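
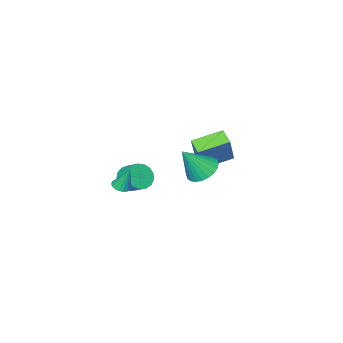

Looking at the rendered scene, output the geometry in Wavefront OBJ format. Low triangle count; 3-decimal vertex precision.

v 0.565 0.619 1.389
v -0.968 1.357 1.875
v 0.823 1.418 0.99
v -0.71 2.157 1.475
v 1.47 1.263 3.265
v -0.063 2.002 3.75
v 1.728 2.063 2.865
v 0.195 2.801 3.351
v 1.235 -3.836 -2.054
v 1.641 -3.419 -2.687
v 1.631 -2.547 -2.12
v 1.225 -2.964 -1.486
v 1.242 -3.367 -2.774
v 1.232 -2.495 -2.207
v 0.841 -3.422 -2.697
v 0.831 -2.55 -2.129
v 0.531 -3.572 -2.471
v 0.521 -2.7 -1.904
v 0.382 -3.783 -2.151
v 0.372 -2.911 -1.584
v 0.429 -4.005 -1.808
v 0.418 -3.134 -1.24
v 0.66 -4.189 -1.521
v 0.65 -3.317 -0.954
v 1.023 -4.292 -1.356
v 1.013 -3.42 -0.789
v 1.434 -4.29 -1.351
v 1.424 -3.419 -0.784
v 1.8 -4.185 -1.507
v 1.79 -3.313 -0.94
v 2.037 -3.999 -1.788
v 2.027 -3.127 -1.221
v 2.09 -3.776 -2.13
v 2.079 -2.904 -1.563
v 1.947 -3.567 -2.455
v 1.937 -2.695 -1.887
v 3.224 -2.202 -1.004
v 3.678 -1.896 -1.054
v 3.036 -1.698 0.364
v 3.502 -1.746 -1.134
v 3.271 -1.686 -1.188
v 3.03 -1.729 -1.205
v 2.828 -1.865 -1.183
v 2.705 -2.068 -1.125
v 2.684 -2.298 -1.043
v 2.77 -2.509 -0.953
v 2.947 -2.659 -0.874
v 3.178 -2.718 -0.82
v 3.418 -2.676 -0.803
v 3.62 -2.539 -0.825
v 3.744 -2.336 -0.883
v 3.764 -2.106 -0.965
v 2.712 3.46 2.672
v 3.504 3.504 2.149
v 3.748 3.08 4.208
v 3.47 3.856 2.259
v 3.321 4.148 2.432
v 3.079 4.335 2.641
v 2.781 4.389 2.856
v 2.473 4.301 3.042
v 2.201 4.085 3.172
v 2.007 3.774 3.226
v 1.921 3.415 3.195
v 1.954 3.063 3.086
v 2.104 2.771 2.913
v 2.346 2.584 2.703
v 2.644 2.53 2.489
v 2.952 2.618 2.303
v 3.224 2.834 2.173
v 3.418 3.145 2.119
f 2 4 1
f 5 2 1
f 1 4 3
f 3 5 1
f 2 8 4
f 6 2 5
f 6 8 2
f 4 8 3
f 7 5 3
f 3 8 7
f 7 6 5
f 8 6 7
f 10 9 13
f 10 13 11
f 11 13 14
f 11 14 12
f 13 9 15
f 13 15 14
f 14 15 16
f 14 16 12
f 15 9 17
f 15 17 16
f 16 17 18
f 16 18 12
f 17 9 19
f 17 19 18
f 18 19 20
f 18 20 12
f 19 9 21
f 19 21 20
f 20 21 22
f 20 22 12
f 21 9 23
f 21 23 22
f 22 23 24
f 22 24 12
f 23 9 25
f 23 25 24
f 24 25 26
f 24 26 12
f 25 9 27
f 25 27 26
f 26 27 28
f 26 28 12
f 27 9 29
f 27 29 28
f 28 29 30
f 28 30 12
f 29 9 31
f 29 31 30
f 30 31 32
f 30 32 12
f 31 9 33
f 31 33 32
f 32 33 34
f 32 34 12
f 33 9 35
f 33 35 34
f 34 35 36
f 34 36 12
f 35 9 10
f 35 10 36
f 36 10 11
f 36 11 12
f 38 37 40
f 38 40 39
f 40 37 41
f 40 41 39
f 41 37 42
f 41 42 39
f 42 37 43
f 42 43 39
f 43 37 44
f 43 44 39
f 44 37 45
f 44 45 39
f 45 37 46
f 45 46 39
f 46 37 47
f 46 47 39
f 47 37 48
f 47 48 39
f 48 37 49
f 48 49 39
f 49 37 50
f 49 50 39
f 50 37 51
f 50 51 39
f 51 37 52
f 51 52 39
f 52 37 38
f 52 38 39
f 54 53 56
f 54 56 55
f 56 53 57
f 56 57 55
f 57 53 58
f 57 58 55
f 58 53 59
f 58 59 55
f 59 53 60
f 59 60 55
f 60 53 61
f 60 61 55
f 61 53 62
f 61 62 55
f 62 53 63
f 62 63 55
f 63 53 64
f 63 64 55
f 64 53 65
f 64 65 55
f 65 53 66
f 65 66 55
f 66 53 67
f 66 67 55
f 67 53 68
f 67 68 55
f 68 53 69
f 68 69 55
f 69 53 70
f 69 70 55
f 70 53 54
f 70 54 55



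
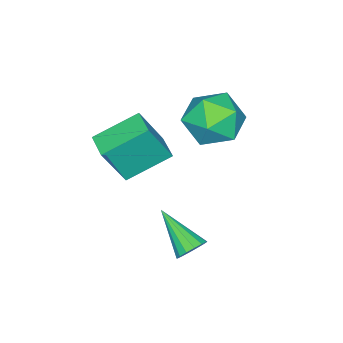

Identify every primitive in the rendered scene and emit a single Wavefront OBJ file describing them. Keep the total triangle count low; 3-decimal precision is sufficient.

v -1.423 -0.239 0.619
v -0.813 -0.692 2.084
v -2.588 0.678 1.387
v -1.979 0.225 2.852
v -0.821 0.535 0.608
v -0.212 0.082 2.073
v -1.987 1.452 1.376
v -1.377 0.999 2.841
v -3.941 2.456 2.585
v -2.98 2.036 2.24
v -4.82 1.304 1.54
v -3.859 0.884 1.195
v -4.19 0.722 2.236
v -3.647 1.434 2.881
v -4.153 1.906 0.899
v -3.61 2.618 1.544
v -3.111 1.696 1.197
v -3.134 0.964 2.024
v -4.666 2.376 1.756
v -4.689 1.644 2.583
v -1.035 2.793 -1.814
v -0.489 2.718 -1.711
v -1.405 1.407 -0.866
v -0.583 2.889 -1.497
v -0.797 3.035 -1.368
v -1.076 3.116 -1.358
v -1.343 3.111 -1.47
v -1.527 3.02 -1.674
v -1.58 2.869 -1.916
v -1.486 2.698 -2.13
v -1.272 2.552 -2.26
v -0.994 2.471 -2.27
v -0.727 2.476 -2.157
v -0.542 2.567 -1.953
f 2 4 1
f 5 2 1
f 1 4 3
f 3 5 1
f 2 8 4
f 6 2 5
f 6 8 2
f 4 8 3
f 7 5 3
f 3 8 7
f 7 6 5
f 8 6 7
f 9 20 14
f 9 14 10
f 9 10 16
f 9 16 19
f 9 19 20
f 10 14 18
f 14 20 13
f 20 19 11
f 19 16 15
f 16 10 17
f 12 18 13
f 12 13 11
f 12 11 15
f 12 15 17
f 12 17 18
f 13 18 14
f 11 13 20
f 15 11 19
f 17 15 16
f 18 17 10
f 22 21 24
f 22 24 23
f 24 21 25
f 24 25 23
f 25 21 26
f 25 26 23
f 26 21 27
f 26 27 23
f 27 21 28
f 27 28 23
f 28 21 29
f 28 29 23
f 29 21 30
f 29 30 23
f 30 21 31
f 30 31 23
f 31 21 32
f 31 32 23
f 32 21 33
f 32 33 23
f 33 21 34
f 33 34 23
f 34 21 22
f 34 22 23



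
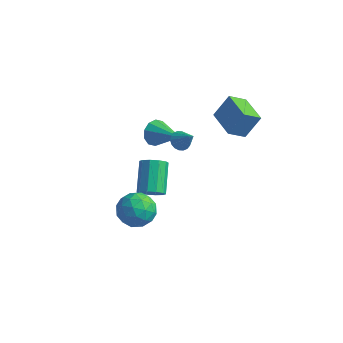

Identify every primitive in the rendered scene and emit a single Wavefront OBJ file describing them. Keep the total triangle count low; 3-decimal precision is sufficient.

v 1.44 -0.872 2.697
v 1.814 -1.166 2.3
v 2.34 -1.028 3.663
v 1.89 -0.902 2.272
v 1.877 -0.632 2.328
v 1.777 -0.41 2.457
v 1.61 -0.279 2.634
v 1.41 -0.265 2.823
v 1.215 -0.372 2.988
v 1.065 -0.577 3.094
v 0.989 -0.841 3.122
v 1.002 -1.111 3.066
v 1.102 -1.333 2.937
v 1.269 -1.464 2.76
v 1.469 -1.478 2.571
v 1.664 -1.371 2.407
v 3.02 1.307 2.407
v 3.538 2.025 3.727
v 1.474 2.322 2.462
v 1.992 3.04 3.783
v 3.568 2.18 1.717
v 4.086 2.898 3.038
v 2.022 3.195 1.773
v 2.54 3.913 3.093
v -1.377 0.528 -4.584
v -0.643 0.643 -4.261
v -1.429 2.106 -2.993
v -2.163 1.992 -3.316
v -0.691 0.954 -4.65
v -1.477 2.418 -3.382
v -1.001 1.103 -5.014
v -1.788 2.566 -3.746
v -1.455 1.032 -5.214
v -2.241 2.495 -3.946
v -1.879 0.769 -5.173
v -2.665 2.232 -3.905
v -2.111 0.414 -4.907
v -2.897 1.877 -3.639
v -2.063 0.102 -4.518
v -2.849 1.566 -3.25
v -1.752 -0.046 -4.154
v -2.539 1.417 -2.886
v -1.299 0.025 -3.954
v -2.085 1.488 -2.686
v -0.875 0.288 -3.995
v -1.661 1.751 -2.727
v -1.126 -2.757 -2.168
v -0.66 -2.002 -2.926
v 0.52 -3.678 -2.074
v 0.986 -2.923 -2.832
v 0.707 -2.571 -1.754
v -0.31 -2.002 -1.813
v 0.17 -3.678 -3.187
v -0.847 -3.109 -3.246
v 0.141 -2.571 -3.556
v 0.473 -1.887 -2.671
v -0.613 -3.793 -2.329
v -0.281 -3.109 -1.444
v -1.038 -2.299 -2.556
v 0.898 -3.381 -2.444
v 0.734 -3.174 -1.811
v 1.007 -2.73 -2.257
v -0.832 -2.299 -1.901
v -0.558 -1.855 -2.347
v 0.245 -2.189 -1.658
v 0.418 -3.825 -2.653
v 0.692 -3.381 -3.099
v -1.147 -2.95 -2.743
v -0.874 -2.506 -3.189
v -0.385 -3.491 -3.342
v -0.293 -2.189 -3.371
v 0.675 -2.731 -3.316
v 0.195 -3.175 -3.525
v -0.403 -2.84 -3.559
v -0.098 -1.787 -2.851
v 0.87 -2.328 -2.795
v 0.706 -2.122 -2.162
v 0.108 -1.787 -2.196
v 0.373 -2.122 -3.221
v -1.01 -3.352 -2.205
v -0.042 -3.893 -2.149
v -0.248 -3.893 -2.804
v -0.846 -3.558 -2.838
v -0.815 -2.949 -1.684
v 0.153 -3.491 -1.629
v 0.263 -2.84 -1.441
v -0.335 -2.505 -1.475
v -0.513 -3.558 -1.779
v -1.388 1.02 0.474
v -1.148 0.629 -0.254
v 0.428 0.7 1.246
v -1.037 1.147 -0.301
v -1.06 1.616 -0.052
v -1.208 1.858 0.397
v -1.426 1.779 0.876
v -1.629 1.411 1.201
v -1.74 0.893 1.248
v -1.717 0.424 0.999
v -1.568 0.183 0.55
v -1.351 0.261 0.071
f 2 1 4
f 2 4 3
f 4 1 5
f 4 5 3
f 5 1 6
f 5 6 3
f 6 1 7
f 6 7 3
f 7 1 8
f 7 8 3
f 8 1 9
f 8 9 3
f 9 1 10
f 9 10 3
f 10 1 11
f 10 11 3
f 11 1 12
f 11 12 3
f 12 1 13
f 12 13 3
f 13 1 14
f 13 14 3
f 14 1 15
f 14 15 3
f 15 1 16
f 15 16 3
f 16 1 2
f 16 2 3
f 18 20 17
f 21 18 17
f 17 20 19
f 19 21 17
f 18 24 20
f 22 18 21
f 22 24 18
f 20 24 19
f 23 21 19
f 19 24 23
f 23 22 21
f 24 22 23
f 26 25 29
f 26 29 27
f 27 29 30
f 27 30 28
f 29 25 31
f 29 31 30
f 30 31 32
f 30 32 28
f 31 25 33
f 31 33 32
f 32 33 34
f 32 34 28
f 33 25 35
f 33 35 34
f 34 35 36
f 34 36 28
f 35 25 37
f 35 37 36
f 36 37 38
f 36 38 28
f 37 25 39
f 37 39 38
f 38 39 40
f 38 40 28
f 39 25 41
f 39 41 40
f 40 41 42
f 40 42 28
f 41 25 43
f 41 43 42
f 42 43 44
f 42 44 28
f 43 25 45
f 43 45 44
f 44 45 46
f 44 46 28
f 45 25 26
f 45 26 46
f 46 26 27
f 46 27 28
f 47 84 63
f 84 58 87
f 63 87 52
f 84 87 63
f 47 63 59
f 63 52 64
f 59 64 48
f 63 64 59
f 47 59 68
f 59 48 69
f 68 69 54
f 59 69 68
f 47 68 80
f 68 54 83
f 80 83 57
f 68 83 80
f 47 80 84
f 80 57 88
f 84 88 58
f 80 88 84
f 48 64 75
f 64 52 78
f 75 78 56
f 64 78 75
f 52 87 65
f 87 58 86
f 65 86 51
f 87 86 65
f 58 88 85
f 88 57 81
f 85 81 49
f 88 81 85
f 57 83 82
f 83 54 70
f 82 70 53
f 83 70 82
f 54 69 74
f 69 48 71
f 74 71 55
f 69 71 74
f 50 76 62
f 76 56 77
f 62 77 51
f 76 77 62
f 50 62 60
f 62 51 61
f 60 61 49
f 62 61 60
f 50 60 67
f 60 49 66
f 67 66 53
f 60 66 67
f 50 67 72
f 67 53 73
f 72 73 55
f 67 73 72
f 50 72 76
f 72 55 79
f 76 79 56
f 72 79 76
f 51 77 65
f 77 56 78
f 65 78 52
f 77 78 65
f 49 61 85
f 61 51 86
f 85 86 58
f 61 86 85
f 53 66 82
f 66 49 81
f 82 81 57
f 66 81 82
f 55 73 74
f 73 53 70
f 74 70 54
f 73 70 74
f 56 79 75
f 79 55 71
f 75 71 48
f 79 71 75
f 90 89 92
f 90 92 91
f 92 89 93
f 92 93 91
f 93 89 94
f 93 94 91
f 94 89 95
f 94 95 91
f 95 89 96
f 95 96 91
f 96 89 97
f 96 97 91
f 97 89 98
f 97 98 91
f 98 89 99
f 98 99 91
f 99 89 100
f 99 100 91
f 100 89 90
f 100 90 91



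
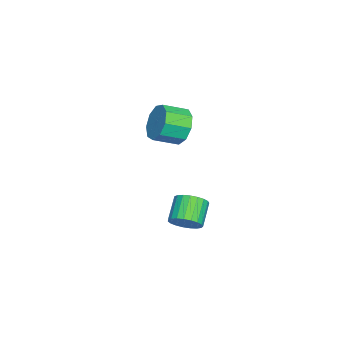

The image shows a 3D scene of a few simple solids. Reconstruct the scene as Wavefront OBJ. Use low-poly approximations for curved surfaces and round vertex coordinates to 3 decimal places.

v -2.985 -0.219 1.838
v -2.382 -0.215 1.156
v -1.872 -1.157 1.601
v -2.475 -1.161 2.282
v -2.169 0.126 1.631
v -1.658 -0.816 2.076
v -2.337 0.305 2.203
v -1.827 -0.637 2.648
v -2.808 0.239 2.604
v -2.298 -0.703 3.049
v -3.362 -0.041 2.646
v -2.852 -0.983 3.091
v -3.74 -0.405 2.31
v -3.23 -1.347 2.755
v -3.764 -0.681 1.753
v -3.254 -1.623 2.198
v -3.424 -0.741 1.235
v -2.914 -1.683 1.68
v -2.878 -0.557 0.999
v -2.368 -1.499 1.444
v -1.746 0.201 -3.092
v -1.441 -0.312 -2.672
v -2.429 -0.274 -1.908
v -2.734 0.239 -2.328
v -1.334 -0.057 -2.547
v -2.322 -0.019 -1.783
v -1.299 0.243 -2.517
v -2.287 0.281 -1.752
v -1.341 0.536 -2.586
v -2.329 0.574 -1.821
v -1.453 0.771 -2.742
v -2.441 0.808 -1.977
v -1.616 0.907 -2.959
v -2.604 0.945 -2.194
v -1.801 0.921 -3.199
v -2.789 0.959 -2.434
v -1.977 0.811 -3.421
v -2.965 0.849 -2.656
v -2.112 0.595 -3.586
v -3.101 0.633 -2.821
v -2.185 0.311 -3.665
v -3.173 0.349 -2.9
v -2.181 0.008 -3.646
v -3.17 0.046 -2.881
v -2.103 -0.261 -3.53
v -3.091 -0.223 -2.766
v -1.962 -0.451 -3.34
v -2.95 -0.413 -2.575
v -1.784 -0.528 -3.106
v -2.772 -0.49 -2.341
v -1.6 -0.479 -2.87
v -2.588 -0.441 -2.105
f 2 1 5
f 2 5 3
f 3 5 6
f 3 6 4
f 5 1 7
f 5 7 6
f 6 7 8
f 6 8 4
f 7 1 9
f 7 9 8
f 8 9 10
f 8 10 4
f 9 1 11
f 9 11 10
f 10 11 12
f 10 12 4
f 11 1 13
f 11 13 12
f 12 13 14
f 12 14 4
f 13 1 15
f 13 15 14
f 14 15 16
f 14 16 4
f 15 1 17
f 15 17 16
f 16 17 18
f 16 18 4
f 17 1 19
f 17 19 18
f 18 19 20
f 18 20 4
f 19 1 2
f 19 2 20
f 20 2 3
f 20 3 4
f 22 21 25
f 22 25 23
f 23 25 26
f 23 26 24
f 25 21 27
f 25 27 26
f 26 27 28
f 26 28 24
f 27 21 29
f 27 29 28
f 28 29 30
f 28 30 24
f 29 21 31
f 29 31 30
f 30 31 32
f 30 32 24
f 31 21 33
f 31 33 32
f 32 33 34
f 32 34 24
f 33 21 35
f 33 35 34
f 34 35 36
f 34 36 24
f 35 21 37
f 35 37 36
f 36 37 38
f 36 38 24
f 37 21 39
f 37 39 38
f 38 39 40
f 38 40 24
f 39 21 41
f 39 41 40
f 40 41 42
f 40 42 24
f 41 21 43
f 41 43 42
f 42 43 44
f 42 44 24
f 43 21 45
f 43 45 44
f 44 45 46
f 44 46 24
f 45 21 47
f 45 47 46
f 46 47 48
f 46 48 24
f 47 21 49
f 47 49 48
f 48 49 50
f 48 50 24
f 49 21 51
f 49 51 50
f 50 51 52
f 50 52 24
f 51 21 22
f 51 22 52
f 52 22 23
f 52 23 24



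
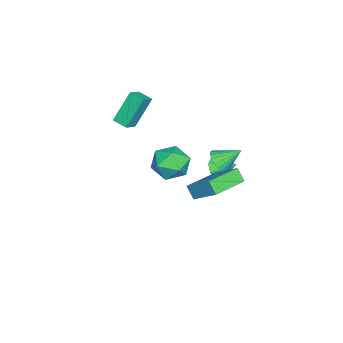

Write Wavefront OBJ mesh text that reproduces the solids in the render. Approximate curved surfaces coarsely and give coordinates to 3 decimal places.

v -2.886 1.375 -0.637
v -2.528 1.014 -0.046
v -2.814 2.485 -0.003
v -2.144 1.222 -0.453
v -2.195 1.519 -0.968
v -2.651 1.733 -1.289
v -3.245 1.737 -1.228
v -3.629 1.529 -0.821
v -3.578 1.231 -0.306
v -3.122 1.018 0.015
v 3.421 1.372 2.902
v 4.056 2.659 4.037
v 1.63 2.397 2.741
v 2.264 3.684 3.877
v 3.736 1.816 2.223
v 4.37 3.103 3.359
v 1.944 2.841 2.063
v 2.579 4.128 3.198
v -3.507 -4.057 1.9
v -4.338 -3.331 3.698
v -3.164 -3.213 1.717
v -3.995 -2.486 3.515
v -2.665 -4.294 2.385
v -3.496 -3.567 4.183
v -2.322 -3.449 2.202
v -3.153 -2.723 4
v 0.878 2.425 3.071
v 1.124 2.002 3.665
v 0.602 3.495 3.949
v 1.393 2.148 3.572
v 1.573 2.342 3.392
v 1.633 2.55 3.157
v 1.562 2.737 2.906
v 1.373 2.87 2.685
v 1.099 2.927 2.53
v 0.786 2.896 2.469
v 0.489 2.784 2.512
v 0.259 2.61 2.652
v 0.137 2.404 2.864
v 0.142 2.202 3.112
v 0.275 2.039 3.354
v 0.512 1.942 3.546
v 0.812 1.929 3.656
v -2.06 -0.094 -0.811
v -1.305 -1.025 -0.831
v -3.035 -0.915 0.651
v -2.28 -1.846 0.631
v -1.897 -0.771 0.999
v -1.295 -0.263 0.095
v -3.045 -1.677 -0.275
v -2.443 -1.169 -1.179
v -1.914 -2.003 -0.499
v -1.204 -1.443 0.288
v -3.136 -0.497 -0.468
v -2.426 0.063 0.319
f 2 1 4
f 2 4 3
f 4 1 5
f 4 5 3
f 5 1 6
f 5 6 3
f 6 1 7
f 6 7 3
f 7 1 8
f 7 8 3
f 8 1 9
f 8 9 3
f 9 1 10
f 9 10 3
f 10 1 2
f 10 2 3
f 12 14 11
f 15 12 11
f 11 14 13
f 13 15 11
f 12 18 14
f 16 12 15
f 16 18 12
f 14 18 13
f 17 15 13
f 13 18 17
f 17 16 15
f 18 16 17
f 20 22 19
f 23 20 19
f 19 22 21
f 21 23 19
f 20 26 22
f 24 20 23
f 24 26 20
f 22 26 21
f 25 23 21
f 21 26 25
f 25 24 23
f 26 24 25
f 28 27 30
f 28 30 29
f 30 27 31
f 30 31 29
f 31 27 32
f 31 32 29
f 32 27 33
f 32 33 29
f 33 27 34
f 33 34 29
f 34 27 35
f 34 35 29
f 35 27 36
f 35 36 29
f 36 27 37
f 36 37 29
f 37 27 38
f 37 38 29
f 38 27 39
f 38 39 29
f 39 27 40
f 39 40 29
f 40 27 41
f 40 41 29
f 41 27 42
f 41 42 29
f 42 27 43
f 42 43 29
f 43 27 28
f 43 28 29
f 44 55 49
f 44 49 45
f 44 45 51
f 44 51 54
f 44 54 55
f 45 49 53
f 49 55 48
f 55 54 46
f 54 51 50
f 51 45 52
f 47 53 48
f 47 48 46
f 47 46 50
f 47 50 52
f 47 52 53
f 48 53 49
f 46 48 55
f 50 46 54
f 52 50 51
f 53 52 45



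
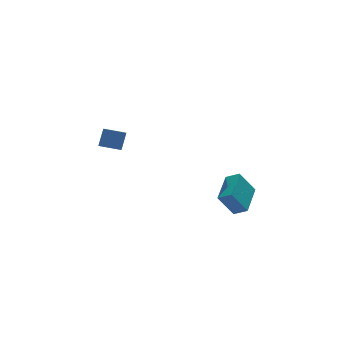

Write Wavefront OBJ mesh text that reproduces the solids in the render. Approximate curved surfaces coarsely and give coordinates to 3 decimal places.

v -4.227 3.709 -0.039
v -4.662 2.653 0.663
v -3.718 4.169 0.97
v -4.153 3.114 1.671
v -3.107 3.066 -0.311
v -3.542 2.011 0.39
v -2.598 3.527 0.697
v -3.033 2.471 1.399
v 0.221 -4.553 -2.072
v -0.628 -4.277 -0.72
v 1.468 -3.036 -1.598
v 0.619 -2.76 -0.247
v 0.761 -5.14 -1.613
v -0.088 -4.864 -0.262
v 2.008 -3.623 -1.14
v 1.159 -3.347 0.212
f 2 4 1
f 5 2 1
f 1 4 3
f 3 5 1
f 2 8 4
f 6 2 5
f 6 8 2
f 4 8 3
f 7 5 3
f 3 8 7
f 7 6 5
f 8 6 7
f 10 12 9
f 13 10 9
f 9 12 11
f 11 13 9
f 10 16 12
f 14 10 13
f 14 16 10
f 12 16 11
f 15 13 11
f 11 16 15
f 15 14 13
f 16 14 15



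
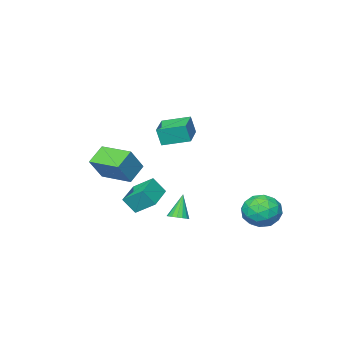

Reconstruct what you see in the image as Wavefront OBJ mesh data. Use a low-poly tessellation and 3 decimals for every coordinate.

v 3.119 0.034 -2.229
v 2.602 1.108 -1.419
v 4.637 1.005 -2.547
v 4.121 2.078 -1.738
v 3.619 -0.438 -1.282
v 3.103 0.635 -0.473
v 5.138 0.532 -1.601
v 4.621 1.606 -0.791
v 1.401 -4.909 -1.077
v 2.457 -4.694 0.352
v 0.944 -2.87 -1.045
v 2 -2.655 0.384
v 2.52 -4.645 -1.944
v 3.576 -4.43 -0.515
v 2.063 -2.606 -1.912
v 3.119 -2.391 -0.483
v -3.605 3.633 -3.76
v -2.697 3.743 -4.584
v -2.403 2.577 -2.576
v -1.495 2.687 -3.4
v -1.878 3.673 -2.771
v -2.621 4.325 -3.503
v -2.479 1.995 -3.657
v -3.222 2.647 -4.389
v -2.001 2.731 -4.52
v -1.63 3.768 -3.972
v -3.47 2.552 -3.188
v -3.099 3.589 -2.64
v -3.257 3.781 -4.276
v -1.843 2.539 -2.884
v -2.069 3.119 -2.514
v -1.535 3.184 -2.998
v -3.212 4.123 -3.641
v -2.679 4.188 -4.124
v -2.197 4.146 -3.059
v -2.421 2.132 -3.036
v -1.888 2.197 -3.519
v -3.565 3.136 -4.162
v -3.031 3.201 -4.646
v -2.903 2.174 -4.101
v -2.314 3.25 -4.722
v -1.607 2.63 -4.026
v -2.185 2.223 -4.178
v -2.622 2.606 -4.608
v -2.096 3.86 -4.4
v -1.389 3.239 -3.704
v -1.615 3.819 -3.335
v -2.051 4.202 -3.765
v -1.687 3.265 -4.363
v -3.711 3.081 -3.456
v -3.004 2.46 -2.76
v -3.049 2.118 -3.395
v -3.485 2.501 -3.825
v -3.493 3.69 -3.134
v -2.786 3.07 -2.438
v -2.478 3.714 -2.552
v -2.915 4.097 -2.982
v -3.413 3.055 -2.797
v 0.911 1.601 2.741
v 1.133 1.431 3.857
v 2.281 2.795 2.651
v 2.503 2.625 3.766
v 1.937 0.395 2.354
v 2.159 0.225 3.469
v 3.307 1.589 2.263
v 3.529 1.419 3.379
v 1.587 0.922 -3.706
v 2.01 1.322 -3.465
v 0.993 0.638 -2.194
v 1.772 1.497 -3.526
v 1.491 1.54 -3.628
v 1.233 1.442 -3.748
v 1.055 1.225 -3.858
v 1 0.938 -3.934
v 1.078 0.648 -3.958
v 1.274 0.421 -3.924
v 1.541 0.308 -3.84
v 1.818 0.337 -3.726
v 2.043 0.499 -3.607
v 2.163 0.759 -3.511
v 2.151 1.056 -3.46
f 2 4 1
f 5 2 1
f 1 4 3
f 3 5 1
f 2 8 4
f 6 2 5
f 6 8 2
f 4 8 3
f 7 5 3
f 3 8 7
f 7 6 5
f 8 6 7
f 10 12 9
f 13 10 9
f 9 12 11
f 11 13 9
f 10 16 12
f 14 10 13
f 14 16 10
f 12 16 11
f 15 13 11
f 11 16 15
f 15 14 13
f 16 14 15
f 17 54 33
f 54 28 57
f 33 57 22
f 54 57 33
f 17 33 29
f 33 22 34
f 29 34 18
f 33 34 29
f 17 29 38
f 29 18 39
f 38 39 24
f 29 39 38
f 17 38 50
f 38 24 53
f 50 53 27
f 38 53 50
f 17 50 54
f 50 27 58
f 54 58 28
f 50 58 54
f 18 34 45
f 34 22 48
f 45 48 26
f 34 48 45
f 22 57 35
f 57 28 56
f 35 56 21
f 57 56 35
f 28 58 55
f 58 27 51
f 55 51 19
f 58 51 55
f 27 53 52
f 53 24 40
f 52 40 23
f 53 40 52
f 24 39 44
f 39 18 41
f 44 41 25
f 39 41 44
f 20 46 32
f 46 26 47
f 32 47 21
f 46 47 32
f 20 32 30
f 32 21 31
f 30 31 19
f 32 31 30
f 20 30 37
f 30 19 36
f 37 36 23
f 30 36 37
f 20 37 42
f 37 23 43
f 42 43 25
f 37 43 42
f 20 42 46
f 42 25 49
f 46 49 26
f 42 49 46
f 21 47 35
f 47 26 48
f 35 48 22
f 47 48 35
f 19 31 55
f 31 21 56
f 55 56 28
f 31 56 55
f 23 36 52
f 36 19 51
f 52 51 27
f 36 51 52
f 25 43 44
f 43 23 40
f 44 40 24
f 43 40 44
f 26 49 45
f 49 25 41
f 45 41 18
f 49 41 45
f 60 62 59
f 63 60 59
f 59 62 61
f 61 63 59
f 60 66 62
f 64 60 63
f 64 66 60
f 62 66 61
f 65 63 61
f 61 66 65
f 65 64 63
f 66 64 65
f 68 67 70
f 68 70 69
f 70 67 71
f 70 71 69
f 71 67 72
f 71 72 69
f 72 67 73
f 72 73 69
f 73 67 74
f 73 74 69
f 74 67 75
f 74 75 69
f 75 67 76
f 75 76 69
f 76 67 77
f 76 77 69
f 77 67 78
f 77 78 69
f 78 67 79
f 78 79 69
f 79 67 80
f 79 80 69
f 80 67 81
f 80 81 69
f 81 67 68
f 81 68 69



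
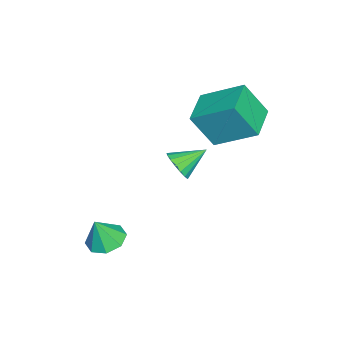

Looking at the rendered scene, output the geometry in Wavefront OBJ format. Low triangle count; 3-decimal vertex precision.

v 1.114 1.28 0.95
v 1.58 1.65 0.877
v 0.566 2.08 1.51
v 1.417 1.7 0.646
v 1.184 1.654 0.485
v 0.935 1.521 0.43
v 0.727 1.334 0.494
v 0.607 1.134 0.663
v 0.604 0.968 0.897
v 0.718 0.873 1.143
v 0.922 0.871 1.345
v 1.17 0.963 1.456
v 1.406 1.128 1.451
v 1.574 1.327 1.332
v 1.637 1.516 1.124
v 3.487 -0.35 -1.094
v 4.067 -0.638 -1.333
v 3.773 -0.61 -0.086
v 4.128 -0.127 -1.218
v 3.814 0.254 -1.031
v 3.309 0.281 -0.881
v 2.908 -0.061 -0.856
v 2.846 -0.573 -0.97
v 3.16 -0.954 -1.158
v 3.666 -0.981 -1.308
v -0.797 1.498 3.034
v -0.698 2.956 3.903
v -0.97 2.249 1.794
v -0.871 3.707 2.663
v 0.531 1.513 2.857
v 0.63 2.971 3.726
v 0.358 2.264 1.617
v 0.457 3.722 2.486
f 2 1 4
f 2 4 3
f 4 1 5
f 4 5 3
f 5 1 6
f 5 6 3
f 6 1 7
f 6 7 3
f 7 1 8
f 7 8 3
f 8 1 9
f 8 9 3
f 9 1 10
f 9 10 3
f 10 1 11
f 10 11 3
f 11 1 12
f 11 12 3
f 12 1 13
f 12 13 3
f 13 1 14
f 13 14 3
f 14 1 15
f 14 15 3
f 15 1 2
f 15 2 3
f 17 16 19
f 17 19 18
f 19 16 20
f 19 20 18
f 20 16 21
f 20 21 18
f 21 16 22
f 21 22 18
f 22 16 23
f 22 23 18
f 23 16 24
f 23 24 18
f 24 16 25
f 24 25 18
f 25 16 17
f 25 17 18
f 27 29 26
f 30 27 26
f 26 29 28
f 28 30 26
f 27 33 29
f 31 27 30
f 31 33 27
f 29 33 28
f 32 30 28
f 28 33 32
f 32 31 30
f 33 31 32



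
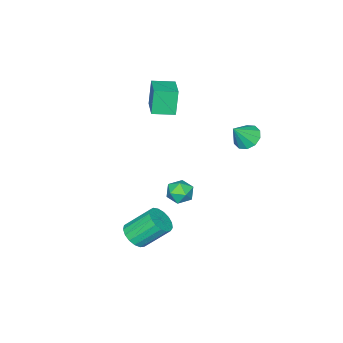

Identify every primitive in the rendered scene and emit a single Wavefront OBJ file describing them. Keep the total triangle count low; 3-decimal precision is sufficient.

v 2.085 -1.087 -3.611
v 2.566 -1.438 -3.032
v 1.756 -0.403 -1.731
v 1.275 -0.053 -2.309
v 2.776 -1.123 -3.152
v 1.966 -0.088 -1.851
v 2.828 -0.799 -3.377
v 2.017 0.235 -2.076
v 2.709 -0.542 -3.656
v 1.899 0.493 -2.354
v 2.448 -0.41 -3.924
v 1.637 0.625 -2.622
v 2.104 -0.432 -4.12
v 1.293 0.602 -2.819
v 1.755 -0.605 -4.2
v 0.944 0.43 -2.898
v 1.482 -0.889 -4.145
v 0.671 0.146 -2.843
v 1.347 -1.217 -3.967
v 0.536 -0.183 -2.666
v 1.382 -1.516 -3.708
v 0.571 -0.482 -2.406
v 1.577 -1.717 -3.427
v 0.766 -0.682 -2.125
v 1.889 -1.774 -3.187
v 1.079 -0.739 -1.886
v 2.246 -1.673 -3.045
v 1.436 -0.638 -1.743
v -2.261 2.489 3.257
v -1.82 2.03 2.789
v -1.419 2.271 4.263
v -1.655 2.488 2.75
v -1.721 2.946 2.905
v -1.993 3.23 3.194
v -2.368 3.231 3.507
v -2.701 2.948 3.725
v -2.867 2.491 3.764
v -2.8 2.032 3.609
v -2.528 1.748 3.32
v -2.154 1.748 3.006
v -3.296 -4.926 1.613
v -3.666 -5.066 3.143
v -4.192 -4.035 1.478
v -4.562 -4.176 3.008
v -2.178 -3.744 1.992
v -2.548 -3.885 3.522
v -3.074 -2.854 1.857
v -3.444 -2.994 3.387
v 0.38 0.808 -0.483
v 0.636 0.486 -1.156
v -0.456 -0.146 -0.344
v -0.2 -0.468 -1.017
v 0.267 -0.459 -0.382
v 0.784 0.131 -0.467
v -0.604 0.209 -1.033
v -0.087 0.799 -1.118
v 0.028 0.116 -1.495
v 0.566 -0.297 -1.093
v -0.386 0.637 -0.407
v 0.152 0.224 -0.005
f 2 1 5
f 2 5 3
f 3 5 6
f 3 6 4
f 5 1 7
f 5 7 6
f 6 7 8
f 6 8 4
f 7 1 9
f 7 9 8
f 8 9 10
f 8 10 4
f 9 1 11
f 9 11 10
f 10 11 12
f 10 12 4
f 11 1 13
f 11 13 12
f 12 13 14
f 12 14 4
f 13 1 15
f 13 15 14
f 14 15 16
f 14 16 4
f 15 1 17
f 15 17 16
f 16 17 18
f 16 18 4
f 17 1 19
f 17 19 18
f 18 19 20
f 18 20 4
f 19 1 21
f 19 21 20
f 20 21 22
f 20 22 4
f 21 1 23
f 21 23 22
f 22 23 24
f 22 24 4
f 23 1 25
f 23 25 24
f 24 25 26
f 24 26 4
f 25 1 27
f 25 27 26
f 26 27 28
f 26 28 4
f 27 1 2
f 27 2 28
f 28 2 3
f 28 3 4
f 30 29 32
f 30 32 31
f 32 29 33
f 32 33 31
f 33 29 34
f 33 34 31
f 34 29 35
f 34 35 31
f 35 29 36
f 35 36 31
f 36 29 37
f 36 37 31
f 37 29 38
f 37 38 31
f 38 29 39
f 38 39 31
f 39 29 40
f 39 40 31
f 40 29 30
f 40 30 31
f 42 44 41
f 45 42 41
f 41 44 43
f 43 45 41
f 42 48 44
f 46 42 45
f 46 48 42
f 44 48 43
f 47 45 43
f 43 48 47
f 47 46 45
f 48 46 47
f 49 60 54
f 49 54 50
f 49 50 56
f 49 56 59
f 49 59 60
f 50 54 58
f 54 60 53
f 60 59 51
f 59 56 55
f 56 50 57
f 52 58 53
f 52 53 51
f 52 51 55
f 52 55 57
f 52 57 58
f 53 58 54
f 51 53 60
f 55 51 59
f 57 55 56
f 58 57 50



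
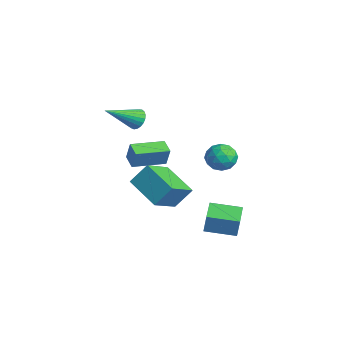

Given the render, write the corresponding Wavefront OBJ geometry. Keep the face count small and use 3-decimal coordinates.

v -1.271 -0.704 2.33
v -1.022 -0.963 1.849
v -1.109 -2.336 3.29
v -0.822 -0.872 1.969
v -0.701 -0.753 2.151
v -0.678 -0.625 2.364
v -0.757 -0.511 2.571
v -0.926 -0.43 2.737
v -1.154 -0.397 2.832
v -1.403 -0.417 2.84
v -1.628 -0.487 2.76
v -1.793 -0.594 2.605
v -1.867 -0.72 2.403
v -1.838 -0.844 2.189
v -1.711 -0.943 1.998
v -1.508 -1.002 1.865
v -1.264 -1.008 1.812
v 0.582 -1.949 1.057
v 0.888 -1.873 2.017
v 0.589 -0.304 0.925
v 0.896 -0.228 1.885
v 1.344 -1.972 0.815
v 1.651 -1.896 1.775
v 1.352 -0.327 0.683
v 1.658 -0.251 1.643
v -0.856 3.28 0.102
v -0.195 3.744 -0.096
v -0.645 2.516 -0.984
v 0.016 2.98 -1.182
v 0.039 2.488 -0.513
v -0.092 2.96 0.158
v -0.748 3.3 -1.238
v -0.879 3.772 -0.567
v -0.129 3.756 -0.924
v 0.358 3.254 -0.476
v -1.198 3.006 -0.604
v -0.711 2.504 -0.156
v -0.544 3.579 0.098
v -0.296 2.681 -1.178
v -0.282 2.392 -0.785
v 0.106 2.664 -0.901
v -0.483 3.118 0.247
v -0.095 3.39 0.131
v 0.043 2.652 -0.114
v -0.745 2.87 -1.211
v -0.357 3.142 -1.327
v -0.946 3.596 -0.179
v -0.558 3.868 -0.295
v -0.883 3.608 -0.966
v -0.117 3.859 -0.505
v 0.007 3.41 -1.143
v -0.442 3.598 -1.176
v -0.519 3.876 -0.781
v 0.169 3.563 -0.241
v 0.293 3.115 -0.879
v 0.307 2.825 -0.486
v 0.23 3.103 -0.092
v 0.208 3.571 -0.728
v -1.133 3.145 -0.201
v -1.009 2.697 -0.839
v -1.07 3.157 -0.988
v -1.147 3.435 -0.594
v -0.847 2.85 0.063
v -0.723 2.401 -0.575
v -0.321 2.384 -0.299
v -0.398 2.662 0.096
v -1.048 2.689 -0.352
v -2.551 0.417 -2.87
v -2.343 1.215 -1.826
v -0.828 0.978 -3.643
v -0.62 1.776 -2.6
v -1.72 -0.936 -2
v -1.512 -0.138 -0.957
v 0.003 -0.375 -2.774
v 0.211 0.423 -1.73
v 0.04 2.231 -4.131
v 0.158 2.323 -3.132
v 0.779 3.589 -4.342
v 0.896 3.68 -3.343
v 1.324 1.52 -4.217
v 1.441 1.611 -3.218
v 2.062 2.877 -4.428
v 2.18 2.969 -3.429
f 2 1 4
f 2 4 3
f 4 1 5
f 4 5 3
f 5 1 6
f 5 6 3
f 6 1 7
f 6 7 3
f 7 1 8
f 7 8 3
f 8 1 9
f 8 9 3
f 9 1 10
f 9 10 3
f 10 1 11
f 10 11 3
f 11 1 12
f 11 12 3
f 12 1 13
f 12 13 3
f 13 1 14
f 13 14 3
f 14 1 15
f 14 15 3
f 15 1 16
f 15 16 3
f 16 1 17
f 16 17 3
f 17 1 2
f 17 2 3
f 19 21 18
f 22 19 18
f 18 21 20
f 20 22 18
f 19 25 21
f 23 19 22
f 23 25 19
f 21 25 20
f 24 22 20
f 20 25 24
f 24 23 22
f 25 23 24
f 26 63 42
f 63 37 66
f 42 66 31
f 63 66 42
f 26 42 38
f 42 31 43
f 38 43 27
f 42 43 38
f 26 38 47
f 38 27 48
f 47 48 33
f 38 48 47
f 26 47 59
f 47 33 62
f 59 62 36
f 47 62 59
f 26 59 63
f 59 36 67
f 63 67 37
f 59 67 63
f 27 43 54
f 43 31 57
f 54 57 35
f 43 57 54
f 31 66 44
f 66 37 65
f 44 65 30
f 66 65 44
f 37 67 64
f 67 36 60
f 64 60 28
f 67 60 64
f 36 62 61
f 62 33 49
f 61 49 32
f 62 49 61
f 33 48 53
f 48 27 50
f 53 50 34
f 48 50 53
f 29 55 41
f 55 35 56
f 41 56 30
f 55 56 41
f 29 41 39
f 41 30 40
f 39 40 28
f 41 40 39
f 29 39 46
f 39 28 45
f 46 45 32
f 39 45 46
f 29 46 51
f 46 32 52
f 51 52 34
f 46 52 51
f 29 51 55
f 51 34 58
f 55 58 35
f 51 58 55
f 30 56 44
f 56 35 57
f 44 57 31
f 56 57 44
f 28 40 64
f 40 30 65
f 64 65 37
f 40 65 64
f 32 45 61
f 45 28 60
f 61 60 36
f 45 60 61
f 34 52 53
f 52 32 49
f 53 49 33
f 52 49 53
f 35 58 54
f 58 34 50
f 54 50 27
f 58 50 54
f 69 71 68
f 72 69 68
f 68 71 70
f 70 72 68
f 69 75 71
f 73 69 72
f 73 75 69
f 71 75 70
f 74 72 70
f 70 75 74
f 74 73 72
f 75 73 74
f 77 79 76
f 80 77 76
f 76 79 78
f 78 80 76
f 77 83 79
f 81 77 80
f 81 83 77
f 79 83 78
f 82 80 78
f 78 83 82
f 82 81 80
f 83 81 82



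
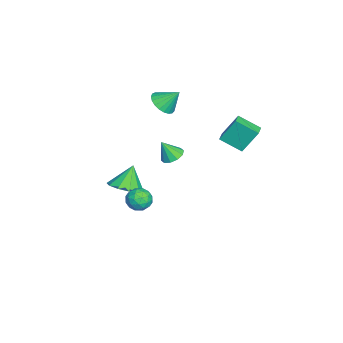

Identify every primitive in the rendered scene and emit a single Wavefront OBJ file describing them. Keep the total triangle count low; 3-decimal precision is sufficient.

v -3.141 -2.337 -3.751
v -2.557 -1.48 -3.669
v -3.819 -2.003 -2.409
v -3.097 -1.324 -3.981
v -3.653 -1.554 -4.205
v -4.014 -2.084 -4.256
v -4.041 -2.71 -4.113
v -3.724 -3.194 -3.833
v -3.184 -3.35 -3.521
v -2.628 -3.12 -3.296
v -2.267 -2.59 -3.246
v -2.24 -1.964 -3.388
v -2.768 2.87 1.294
v -2.912 3.689 2.66
v -2.599 4.078 0.586
v -2.743 4.898 1.953
v -1.957 2.822 1.407
v -2.101 3.642 2.774
v -1.788 4.031 0.7
v -1.932 4.85 2.066
v 1.314 -0.392 -0.608
v 2.039 -0.271 -0.476
v 1.601 -1.289 -1.364
v 2.326 -1.168 -1.232
v 1.89 -1.45 -0.695
v 1.713 -0.895 -0.228
v 1.927 -0.665 -1.612
v 1.75 -0.11 -1.145
v 2.418 -0.44 -1.097
v 2.395 -0.925 -0.529
v 1.245 -0.635 -1.311
v 1.222 -1.12 -0.743
v 1.651 -0.253 -0.476
v 1.989 -1.307 -1.364
v 1.733 -1.473 -1.049
v 2.159 -1.402 -0.971
v 1.46 -0.619 -0.33
v 1.886 -0.548 -0.252
v 1.798 -1.241 -0.381
v 1.754 -1.012 -1.588
v 2.18 -0.941 -1.51
v 1.481 -0.158 -0.869
v 1.907 -0.087 -0.791
v 1.842 -0.319 -1.459
v 2.3 -0.281 -0.763
v 2.469 -0.808 -1.207
v 2.234 -0.512 -1.431
v 2.13 -0.186 -1.156
v 2.287 -0.566 -0.429
v 2.455 -1.093 -0.874
v 2.199 -1.259 -0.558
v 2.095 -0.933 -0.283
v 2.509 -0.665 -0.794
v 1.185 -0.467 -0.966
v 1.353 -0.994 -1.411
v 1.545 -0.627 -1.557
v 1.441 -0.301 -1.282
v 1.171 -0.752 -0.633
v 1.34 -1.279 -1.077
v 1.51 -1.374 -0.684
v 1.406 -1.048 -0.409
v 1.131 -0.895 -1.046
v 2.898 1.078 3.335
v 3.39 0.744 3.098
v 3.022 0.542 4.345
v 3.534 1.077 3.257
v 3.434 1.41 3.445
v 3.13 1.616 3.592
v 2.737 1.617 3.64
v 2.406 1.411 3.572
v 2.263 1.079 3.413
v 2.363 0.745 3.224
v 2.667 0.539 3.078
v 3.059 0.539 3.03
v -3.792 -0.383 2.705
v -3.077 -0.707 2.974
v -3.748 0.503 3.655
v -2.968 -0.47 2.748
v -3.001 -0.218 2.514
v -3.171 0.005 2.314
v -3.449 0.162 2.181
v -3.786 0.224 2.139
v -4.124 0.181 2.194
v -4.404 0.04 2.338
v -4.579 -0.173 2.546
v -4.618 -0.423 2.78
v -4.513 -0.666 3.002
v -4.284 -0.86 3.173
v -3.97 -0.972 3.262
v -3.625 -0.982 3.255
v -3.309 -0.888 3.153
f 2 1 4
f 2 4 3
f 4 1 5
f 4 5 3
f 5 1 6
f 5 6 3
f 6 1 7
f 6 7 3
f 7 1 8
f 7 8 3
f 8 1 9
f 8 9 3
f 9 1 10
f 9 10 3
f 10 1 11
f 10 11 3
f 11 1 12
f 11 12 3
f 12 1 2
f 12 2 3
f 14 16 13
f 17 14 13
f 13 16 15
f 15 17 13
f 14 20 16
f 18 14 17
f 18 20 14
f 16 20 15
f 19 17 15
f 15 20 19
f 19 18 17
f 20 18 19
f 21 58 37
f 58 32 61
f 37 61 26
f 58 61 37
f 21 37 33
f 37 26 38
f 33 38 22
f 37 38 33
f 21 33 42
f 33 22 43
f 42 43 28
f 33 43 42
f 21 42 54
f 42 28 57
f 54 57 31
f 42 57 54
f 21 54 58
f 54 31 62
f 58 62 32
f 54 62 58
f 22 38 49
f 38 26 52
f 49 52 30
f 38 52 49
f 26 61 39
f 61 32 60
f 39 60 25
f 61 60 39
f 32 62 59
f 62 31 55
f 59 55 23
f 62 55 59
f 31 57 56
f 57 28 44
f 56 44 27
f 57 44 56
f 28 43 48
f 43 22 45
f 48 45 29
f 43 45 48
f 24 50 36
f 50 30 51
f 36 51 25
f 50 51 36
f 24 36 34
f 36 25 35
f 34 35 23
f 36 35 34
f 24 34 41
f 34 23 40
f 41 40 27
f 34 40 41
f 24 41 46
f 41 27 47
f 46 47 29
f 41 47 46
f 24 46 50
f 46 29 53
f 50 53 30
f 46 53 50
f 25 51 39
f 51 30 52
f 39 52 26
f 51 52 39
f 23 35 59
f 35 25 60
f 59 60 32
f 35 60 59
f 27 40 56
f 40 23 55
f 56 55 31
f 40 55 56
f 29 47 48
f 47 27 44
f 48 44 28
f 47 44 48
f 30 53 49
f 53 29 45
f 49 45 22
f 53 45 49
f 64 63 66
f 64 66 65
f 66 63 67
f 66 67 65
f 67 63 68
f 67 68 65
f 68 63 69
f 68 69 65
f 69 63 70
f 69 70 65
f 70 63 71
f 70 71 65
f 71 63 72
f 71 72 65
f 72 63 73
f 72 73 65
f 73 63 74
f 73 74 65
f 74 63 64
f 74 64 65
f 76 75 78
f 76 78 77
f 78 75 79
f 78 79 77
f 79 75 80
f 79 80 77
f 80 75 81
f 80 81 77
f 81 75 82
f 81 82 77
f 82 75 83
f 82 83 77
f 83 75 84
f 83 84 77
f 84 75 85
f 84 85 77
f 85 75 86
f 85 86 77
f 86 75 87
f 86 87 77
f 87 75 88
f 87 88 77
f 88 75 89
f 88 89 77
f 89 75 90
f 89 90 77
f 90 75 91
f 90 91 77
f 91 75 76
f 91 76 77



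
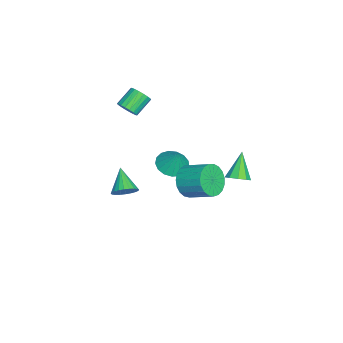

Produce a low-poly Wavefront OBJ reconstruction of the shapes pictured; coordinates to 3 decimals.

v 3.054 -2.365 -0
v 3.526 -2.322 0.581
v 1.886 -2.815 0.98
v 3.417 -2.051 0.576
v 3.252 -1.827 0.483
v 3.058 -1.685 0.317
v 2.863 -1.647 0.102
v 2.697 -1.718 -0.128
v 2.585 -1.887 -0.339
v 2.545 -2.129 -0.498
v 2.582 -2.407 -0.582
v 2.691 -2.679 -0.577
v 2.855 -2.902 -0.484
v 3.05 -3.044 -0.318
v 3.245 -3.083 -0.103
v 3.411 -3.012 0.127
v 3.523 -2.842 0.338
v 3.563 -2.6 0.498
v -1.935 -0.647 -1.429
v -1.05 -0.523 -1.808
v -1.445 -0.233 -0.151
v -1.254 -0.109 -1.864
v -1.613 0.181 -1.82
v -2.047 0.282 -1.686
v -2.454 0.17 -1.494
v -2.743 -0.129 -1.287
v -2.846 -0.546 -1.113
v -2.741 -0.987 -1.011
v -2.451 -1.349 -1.005
v -2.043 -1.551 -1.096
v -1.61 -1.545 -1.263
v -1.251 -1.334 -1.469
v -1.049 -0.965 -1.665
v -1.889 -3.124 2.867
v -1.599 -3.394 3.407
v -2.442 -2.767 4.173
v -2.731 -2.496 3.633
v -1.445 -3.141 3.369
v -2.288 -2.514 4.135
v -1.38 -2.885 3.232
v -2.223 -2.258 3.998
v -1.415 -2.676 3.022
v -2.258 -2.049 3.788
v -1.544 -2.555 2.782
v -2.387 -1.928 3.547
v -1.741 -2.548 2.558
v -2.584 -1.921 3.324
v -1.967 -2.654 2.396
v -2.81 -2.027 3.162
v -2.178 -2.853 2.327
v -3.021 -2.226 3.093
v -2.332 -3.106 2.365
v -3.175 -2.479 3.131
v -2.397 -3.362 2.502
v -3.24 -2.735 3.268
v -2.362 -3.571 2.712
v -3.205 -2.944 3.478
v -2.233 -3.692 2.953
v -3.076 -3.065 3.718
v -2.036 -3.699 3.176
v -2.879 -3.072 3.942
v -1.81 -3.593 3.338
v -2.653 -2.966 4.104
v 3.669 1.089 1.801
v 4.532 1.01 1.281
v 5.073 2.332 1.98
v 4.211 2.411 2.499
v 4.296 1.243 1.024
v 4.837 2.565 1.722
v 3.952 1.449 0.9
v 4.493 2.771 1.599
v 3.558 1.593 0.933
v 4.099 2.915 1.631
v 3.184 1.65 1.115
v 3.725 2.972 1.814
v 2.894 1.61 1.416
v 3.435 2.932 2.115
v 2.738 1.479 1.784
v 3.279 2.801 2.482
v 2.743 1.282 2.154
v 3.284 2.603 2.853
v 2.908 1.051 2.463
v 3.449 2.372 3.162
v 3.205 0.826 2.658
v 3.746 2.148 3.357
v 3.582 0.647 2.705
v 4.123 1.969 3.403
v 3.974 0.545 2.595
v 4.515 1.866 3.293
v 4.314 0.536 2.348
v 4.855 1.858 3.046
v 4.542 0.623 2.006
v 5.083 1.945 2.705
v 4.619 0.791 1.629
v 5.16 2.113 2.328
v -2.616 2.914 -2.814
v -2.207 3.445 -2.501
v -3.784 2.986 -1.406
v -2.557 3.651 -2.802
v -2.935 3.513 -3.109
v -3.164 3.094 -3.277
v -3.137 2.591 -3.229
v -2.866 2.239 -2.986
v -2.478 2.203 -2.662
v -2.155 2.5 -2.41
v -2.048 2.99 -2.346
f 2 1 4
f 2 4 3
f 4 1 5
f 4 5 3
f 5 1 6
f 5 6 3
f 6 1 7
f 6 7 3
f 7 1 8
f 7 8 3
f 8 1 9
f 8 9 3
f 9 1 10
f 9 10 3
f 10 1 11
f 10 11 3
f 11 1 12
f 11 12 3
f 12 1 13
f 12 13 3
f 13 1 14
f 13 14 3
f 14 1 15
f 14 15 3
f 15 1 16
f 15 16 3
f 16 1 17
f 16 17 3
f 17 1 18
f 17 18 3
f 18 1 2
f 18 2 3
f 20 19 22
f 20 22 21
f 22 19 23
f 22 23 21
f 23 19 24
f 23 24 21
f 24 19 25
f 24 25 21
f 25 19 26
f 25 26 21
f 26 19 27
f 26 27 21
f 27 19 28
f 27 28 21
f 28 19 29
f 28 29 21
f 29 19 30
f 29 30 21
f 30 19 31
f 30 31 21
f 31 19 32
f 31 32 21
f 32 19 33
f 32 33 21
f 33 19 20
f 33 20 21
f 35 34 38
f 35 38 36
f 36 38 39
f 36 39 37
f 38 34 40
f 38 40 39
f 39 40 41
f 39 41 37
f 40 34 42
f 40 42 41
f 41 42 43
f 41 43 37
f 42 34 44
f 42 44 43
f 43 44 45
f 43 45 37
f 44 34 46
f 44 46 45
f 45 46 47
f 45 47 37
f 46 34 48
f 46 48 47
f 47 48 49
f 47 49 37
f 48 34 50
f 48 50 49
f 49 50 51
f 49 51 37
f 50 34 52
f 50 52 51
f 51 52 53
f 51 53 37
f 52 34 54
f 52 54 53
f 53 54 55
f 53 55 37
f 54 34 56
f 54 56 55
f 55 56 57
f 55 57 37
f 56 34 58
f 56 58 57
f 57 58 59
f 57 59 37
f 58 34 60
f 58 60 59
f 59 60 61
f 59 61 37
f 60 34 62
f 60 62 61
f 61 62 63
f 61 63 37
f 62 34 35
f 62 35 63
f 63 35 36
f 63 36 37
f 65 64 68
f 65 68 66
f 66 68 69
f 66 69 67
f 68 64 70
f 68 70 69
f 69 70 71
f 69 71 67
f 70 64 72
f 70 72 71
f 71 72 73
f 71 73 67
f 72 64 74
f 72 74 73
f 73 74 75
f 73 75 67
f 74 64 76
f 74 76 75
f 75 76 77
f 75 77 67
f 76 64 78
f 76 78 77
f 77 78 79
f 77 79 67
f 78 64 80
f 78 80 79
f 79 80 81
f 79 81 67
f 80 64 82
f 80 82 81
f 81 82 83
f 81 83 67
f 82 64 84
f 82 84 83
f 83 84 85
f 83 85 67
f 84 64 86
f 84 86 85
f 85 86 87
f 85 87 67
f 86 64 88
f 86 88 87
f 87 88 89
f 87 89 67
f 88 64 90
f 88 90 89
f 89 90 91
f 89 91 67
f 90 64 92
f 90 92 91
f 91 92 93
f 91 93 67
f 92 64 94
f 92 94 93
f 93 94 95
f 93 95 67
f 94 64 65
f 94 65 95
f 95 65 66
f 95 66 67
f 97 96 99
f 97 99 98
f 99 96 100
f 99 100 98
f 100 96 101
f 100 101 98
f 101 96 102
f 101 102 98
f 102 96 103
f 102 103 98
f 103 96 104
f 103 104 98
f 104 96 105
f 104 105 98
f 105 96 106
f 105 106 98
f 106 96 97
f 106 97 98



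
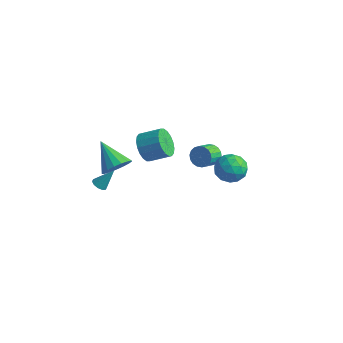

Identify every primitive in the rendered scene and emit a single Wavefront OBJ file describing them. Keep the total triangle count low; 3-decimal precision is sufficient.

v -3.404 0.994 -1.5
v -2.825 0.838 -2.3
v -1.777 1.55 -1.681
v -2.356 1.706 -0.88
v -3.028 1.222 -2.398
v -1.98 1.934 -1.779
v -3.306 1.56 -2.318
v -2.258 2.273 -1.699
v -3.603 1.787 -2.076
v -2.555 2.499 -1.457
v -3.86 1.856 -1.719
v -2.812 2.568 -1.1
v -4.027 1.755 -1.32
v -2.98 2.467 -0.701
v -4.071 1.503 -0.955
v -3.023 2.215 -0.336
v -3.983 1.15 -0.699
v -2.935 1.862 -0.08
v -3.78 0.766 -0.601
v -2.732 1.478 0.018
v -3.502 0.427 -0.681
v -2.454 1.14 -0.062
v -3.205 0.201 -0.923
v -2.157 0.913 -0.304
v -2.948 0.132 -1.28
v -1.9 0.844 -0.661
v -2.78 0.233 -1.679
v -1.733 0.945 -1.06
v -2.737 0.485 -2.044
v -1.689 1.197 -1.425
v -0.562 -4.056 1.412
v -0.076 -3.433 1.885
v -2.078 -3.764 2.588
v -0.274 -3.196 1.571
v -0.538 -3.156 1.22
v -0.808 -3.322 0.914
v -1.021 -3.656 0.722
v -1.129 -4.082 0.688
v -1.107 -4.501 0.82
v -0.961 -4.819 1.088
v -0.723 -4.961 1.43
v -0.448 -4.897 1.768
v -0.2 -4.639 2.024
v -0.034 -4.248 2.141
v 0.01 -3.813 2.09
v -0.994 3.988 -2.589
v -0.399 3.851 -3.008
v -0.291 2.855 -2.529
v -0.886 2.992 -2.111
v -0.269 3.994 -2.74
v -0.162 2.998 -2.262
v -0.283 4.135 -2.443
v -0.176 3.139 -1.965
v -0.438 4.247 -2.175
v -0.33 3.251 -1.697
v -0.703 4.308 -1.989
v -0.595 3.312 -1.51
v -1.025 4.305 -1.921
v -0.917 3.309 -1.443
v -1.341 4.24 -1.986
v -1.234 3.244 -1.508
v -1.589 4.125 -2.171
v -1.481 3.129 -1.692
v -1.718 3.982 -2.438
v -1.611 2.986 -1.96
v -1.704 3.841 -2.735
v -1.597 2.845 -2.257
v -1.55 3.729 -3.003
v -1.442 2.733 -2.525
v -1.285 3.668 -3.19
v -1.177 2.672 -2.711
v -0.963 3.671 -3.257
v -0.855 2.675 -2.779
v -0.646 3.736 -3.192
v -0.539 2.74 -2.714
v 3.41 1.128 0.76
v 4.264 0.737 0.45
v 3.216 -0.097 1.77
v 4.07 -0.488 1.46
v 4.072 0.347 1.989
v 4.191 1.104 1.365
v 3.289 -0.464 0.855
v 3.408 0.293 0.231
v 4.189 -0.246 0.509
v 4.672 0.255 1.21
v 2.808 0.385 1.01
v 3.291 0.886 1.711
v 3.854 1.04 0.517
v 3.626 -0.4 1.703
v 3.627 0.09 2.014
v 4.129 -0.139 1.832
v 3.811 1.256 1.055
v 4.313 1.026 0.872
v 4.2 0.797 1.777
v 3.167 -0.386 1.348
v 3.669 -0.616 1.165
v 3.351 0.779 0.388
v 3.853 0.55 0.206
v 3.28 -0.157 0.443
v 4.311 0.232 0.369
v 4.197 -0.488 0.962
v 3.738 -0.474 0.606
v 3.809 -0.029 0.24
v 4.596 0.527 0.781
v 4.482 -0.193 1.374
v 4.483 0.297 1.685
v 4.553 0.742 1.319
v 4.552 -0.051 0.815
v 2.998 0.833 0.846
v 2.884 0.113 1.439
v 2.927 -0.102 0.901
v 2.997 0.343 0.535
v 3.283 1.128 1.258
v 3.169 0.408 1.851
v 3.671 0.669 1.98
v 3.742 1.114 1.614
v 2.928 0.691 1.405
v -3.121 -2.934 -2.236
v -2.676 -3.15 -2.312
v -2.599 -2.266 -1.084
v -2.679 -2.882 -2.466
v -2.851 -2.634 -2.532
v -3.126 -2.5 -2.485
v -3.399 -2.532 -2.343
v -3.565 -2.718 -2.16
v -3.562 -2.986 -2.006
v -3.39 -3.234 -1.94
v -3.115 -3.367 -1.987
v -2.843 -3.336 -2.129
f 2 1 5
f 2 5 3
f 3 5 6
f 3 6 4
f 5 1 7
f 5 7 6
f 6 7 8
f 6 8 4
f 7 1 9
f 7 9 8
f 8 9 10
f 8 10 4
f 9 1 11
f 9 11 10
f 10 11 12
f 10 12 4
f 11 1 13
f 11 13 12
f 12 13 14
f 12 14 4
f 13 1 15
f 13 15 14
f 14 15 16
f 14 16 4
f 15 1 17
f 15 17 16
f 16 17 18
f 16 18 4
f 17 1 19
f 17 19 18
f 18 19 20
f 18 20 4
f 19 1 21
f 19 21 20
f 20 21 22
f 20 22 4
f 21 1 23
f 21 23 22
f 22 23 24
f 22 24 4
f 23 1 25
f 23 25 24
f 24 25 26
f 24 26 4
f 25 1 27
f 25 27 26
f 26 27 28
f 26 28 4
f 27 1 29
f 27 29 28
f 28 29 30
f 28 30 4
f 29 1 2
f 29 2 30
f 30 2 3
f 30 3 4
f 32 31 34
f 32 34 33
f 34 31 35
f 34 35 33
f 35 31 36
f 35 36 33
f 36 31 37
f 36 37 33
f 37 31 38
f 37 38 33
f 38 31 39
f 38 39 33
f 39 31 40
f 39 40 33
f 40 31 41
f 40 41 33
f 41 31 42
f 41 42 33
f 42 31 43
f 42 43 33
f 43 31 44
f 43 44 33
f 44 31 45
f 44 45 33
f 45 31 32
f 45 32 33
f 47 46 50
f 47 50 48
f 48 50 51
f 48 51 49
f 50 46 52
f 50 52 51
f 51 52 53
f 51 53 49
f 52 46 54
f 52 54 53
f 53 54 55
f 53 55 49
f 54 46 56
f 54 56 55
f 55 56 57
f 55 57 49
f 56 46 58
f 56 58 57
f 57 58 59
f 57 59 49
f 58 46 60
f 58 60 59
f 59 60 61
f 59 61 49
f 60 46 62
f 60 62 61
f 61 62 63
f 61 63 49
f 62 46 64
f 62 64 63
f 63 64 65
f 63 65 49
f 64 46 66
f 64 66 65
f 65 66 67
f 65 67 49
f 66 46 68
f 66 68 67
f 67 68 69
f 67 69 49
f 68 46 70
f 68 70 69
f 69 70 71
f 69 71 49
f 70 46 72
f 70 72 71
f 71 72 73
f 71 73 49
f 72 46 74
f 72 74 73
f 73 74 75
f 73 75 49
f 74 46 47
f 74 47 75
f 75 47 48
f 75 48 49
f 76 113 92
f 113 87 116
f 92 116 81
f 113 116 92
f 76 92 88
f 92 81 93
f 88 93 77
f 92 93 88
f 76 88 97
f 88 77 98
f 97 98 83
f 88 98 97
f 76 97 109
f 97 83 112
f 109 112 86
f 97 112 109
f 76 109 113
f 109 86 117
f 113 117 87
f 109 117 113
f 77 93 104
f 93 81 107
f 104 107 85
f 93 107 104
f 81 116 94
f 116 87 115
f 94 115 80
f 116 115 94
f 87 117 114
f 117 86 110
f 114 110 78
f 117 110 114
f 86 112 111
f 112 83 99
f 111 99 82
f 112 99 111
f 83 98 103
f 98 77 100
f 103 100 84
f 98 100 103
f 79 105 91
f 105 85 106
f 91 106 80
f 105 106 91
f 79 91 89
f 91 80 90
f 89 90 78
f 91 90 89
f 79 89 96
f 89 78 95
f 96 95 82
f 89 95 96
f 79 96 101
f 96 82 102
f 101 102 84
f 96 102 101
f 79 101 105
f 101 84 108
f 105 108 85
f 101 108 105
f 80 106 94
f 106 85 107
f 94 107 81
f 106 107 94
f 78 90 114
f 90 80 115
f 114 115 87
f 90 115 114
f 82 95 111
f 95 78 110
f 111 110 86
f 95 110 111
f 84 102 103
f 102 82 99
f 103 99 83
f 102 99 103
f 85 108 104
f 108 84 100
f 104 100 77
f 108 100 104
f 119 118 121
f 119 121 120
f 121 118 122
f 121 122 120
f 122 118 123
f 122 123 120
f 123 118 124
f 123 124 120
f 124 118 125
f 124 125 120
f 125 118 126
f 125 126 120
f 126 118 127
f 126 127 120
f 127 118 128
f 127 128 120
f 128 118 129
f 128 129 120
f 129 118 119
f 129 119 120



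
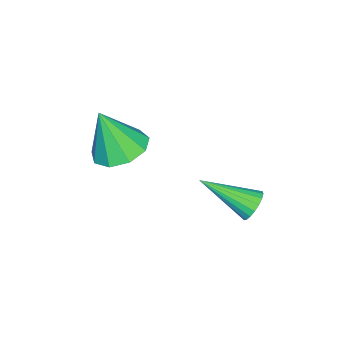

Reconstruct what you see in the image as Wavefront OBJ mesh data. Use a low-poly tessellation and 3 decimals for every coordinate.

v 0.671 -1.995 -0.645
v 1.654 -1.903 -0.713
v 0.849 -2.625 1.065
v 1.384 -1.33 -0.474
v 0.78 -1.068 -0.315
v 0.125 -1.241 -0.31
v -0.275 -1.766 -0.462
v -0.231 -2.399 -0.699
v 0.234 -2.843 -0.911
v 0.904 -2.89 -0.998
v 1.465 -2.519 -0.92
v -0.511 2.069 -3.108
v -0.226 2.365 -2.656
v -0.189 0.331 -2.172
v -0.484 2.362 -2.573
v -0.748 2.301 -2.596
v -0.965 2.194 -2.72
v -1.091 2.063 -2.921
v -1.103 1.932 -3.159
v -0.997 1.829 -3.386
v -0.795 1.774 -3.559
v -0.537 1.777 -3.642
v -0.273 1.838 -3.62
v -0.057 1.944 -3.496
v 0.07 2.076 -3.295
v 0.082 2.206 -3.057
v -0.024 2.309 -2.829
f 2 1 4
f 2 4 3
f 4 1 5
f 4 5 3
f 5 1 6
f 5 6 3
f 6 1 7
f 6 7 3
f 7 1 8
f 7 8 3
f 8 1 9
f 8 9 3
f 9 1 10
f 9 10 3
f 10 1 11
f 10 11 3
f 11 1 2
f 11 2 3
f 13 12 15
f 13 15 14
f 15 12 16
f 15 16 14
f 16 12 17
f 16 17 14
f 17 12 18
f 17 18 14
f 18 12 19
f 18 19 14
f 19 12 20
f 19 20 14
f 20 12 21
f 20 21 14
f 21 12 22
f 21 22 14
f 22 12 23
f 22 23 14
f 23 12 24
f 23 24 14
f 24 12 25
f 24 25 14
f 25 12 26
f 25 26 14
f 26 12 27
f 26 27 14
f 27 12 13
f 27 13 14



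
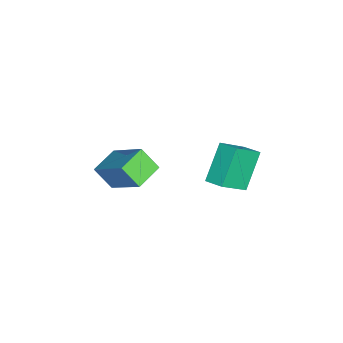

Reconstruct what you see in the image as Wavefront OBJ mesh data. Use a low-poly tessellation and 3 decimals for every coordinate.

v -1.646 0.599 1.715
v -2.813 1.15 3.123
v -1.14 1.263 1.875
v -2.307 1.813 3.283
v -0.713 -0.393 2.877
v -1.88 0.157 4.285
v -0.207 0.27 3.037
v -1.374 0.821 4.445
v -3.608 -4.269 1.902
v -2.407 -3.037 3.241
v -3.318 -3.531 0.962
v -2.117 -2.298 2.301
v -2.543 -5.022 1.639
v -1.342 -3.789 2.978
v -2.253 -4.283 0.699
v -1.052 -3.051 2.038
f 2 4 1
f 5 2 1
f 1 4 3
f 3 5 1
f 2 8 4
f 6 2 5
f 6 8 2
f 4 8 3
f 7 5 3
f 3 8 7
f 7 6 5
f 8 6 7
f 10 12 9
f 13 10 9
f 9 12 11
f 11 13 9
f 10 16 12
f 14 10 13
f 14 16 10
f 12 16 11
f 15 13 11
f 11 16 15
f 15 14 13
f 16 14 15



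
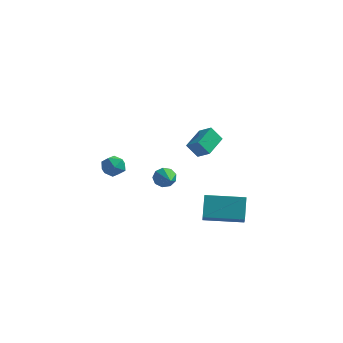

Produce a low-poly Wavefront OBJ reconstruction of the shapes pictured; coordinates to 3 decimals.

v 2.345 -4.282 -1.27
v 2.609 -5.023 -0.559
v 2.124 -3.395 -0.263
v 2.387 -4.136 0.448
v 4.293 -3.684 -1.368
v 4.556 -4.425 -0.657
v 4.071 -2.797 -0.361
v 4.335 -3.538 0.35
v -3.75 -2.32 0.57
v -3.375 -1.845 0.151
v -2.765 -2.975 0.709
v -2.39 -2.5 0.29
v -2.624 -2.297 0.958
v -3.233 -1.892 0.872
v -2.907 -2.928 -0.012
v -3.516 -2.523 -0.098
v -2.854 -2.22 -0.208
v -2.679 -1.83 0.391
v -3.461 -2.99 0.469
v -3.286 -2.6 1.068
v 1.608 -2.942 2.352
v 1.053 -3.063 3.101
v 1.808 -1.585 2.718
v 1.253 -1.705 3.467
v 2.307 -3.175 2.833
v 1.752 -3.295 3.582
v 2.507 -1.817 3.199
v 1.952 -1.938 3.948
v -0.924 -0.78 -0.887
v -0.711 -0.417 -0.419
v -0.036 -2.28 -0.133
v -1.091 -0.589 -0.311
v -1.394 -0.849 -0.473
v -1.477 -1.078 -0.829
v -1.301 -1.167 -1.212
v -0.95 -1.075 -1.444
v -0.586 -0.845 -1.415
v -0.381 -0.585 -1.139
v -0.43 -0.416 -0.746
f 2 4 1
f 5 2 1
f 1 4 3
f 3 5 1
f 2 8 4
f 6 2 5
f 6 8 2
f 4 8 3
f 7 5 3
f 3 8 7
f 7 6 5
f 8 6 7
f 9 20 14
f 9 14 10
f 9 10 16
f 9 16 19
f 9 19 20
f 10 14 18
f 14 20 13
f 20 19 11
f 19 16 15
f 16 10 17
f 12 18 13
f 12 13 11
f 12 11 15
f 12 15 17
f 12 17 18
f 13 18 14
f 11 13 20
f 15 11 19
f 17 15 16
f 18 17 10
f 22 24 21
f 25 22 21
f 21 24 23
f 23 25 21
f 22 28 24
f 26 22 25
f 26 28 22
f 24 28 23
f 27 25 23
f 23 28 27
f 27 26 25
f 28 26 27
f 30 29 32
f 30 32 31
f 32 29 33
f 32 33 31
f 33 29 34
f 33 34 31
f 34 29 35
f 34 35 31
f 35 29 36
f 35 36 31
f 36 29 37
f 36 37 31
f 37 29 38
f 37 38 31
f 38 29 39
f 38 39 31
f 39 29 30
f 39 30 31



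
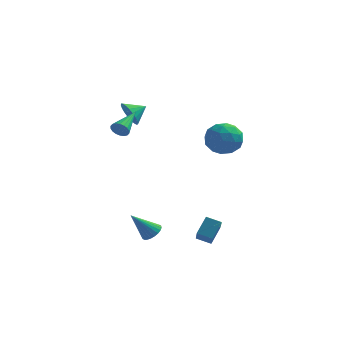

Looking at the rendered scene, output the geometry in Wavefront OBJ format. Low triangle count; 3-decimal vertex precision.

v 2.618 -1.706 -4.488
v 3.039 -3.394 -3.19
v 2.954 -0.927 -3.584
v 3.375 -2.615 -2.286
v 3.485 -1.725 -4.794
v 3.906 -3.413 -3.496
v 3.821 -0.946 -3.89
v 4.242 -2.634 -2.592
v 2.149 3.665 0.534
v 2.68 4.365 1.349
v 3.54 2.335 0.771
v 4.071 3.035 1.586
v 3.019 2.518 1.834
v 2.159 3.34 1.688
v 4.061 3.36 0.432
v 3.201 4.182 0.286
v 3.862 4.177 1.286
v 3.217 3.656 2.153
v 3.003 3.044 -0.033
v 2.358 2.523 0.834
v 2.292 4.132 0.921
v 3.928 2.568 1.199
v 3.309 2.264 1.345
v 3.621 2.676 1.824
v 1.986 3.529 1.12
v 2.298 3.941 1.599
v 2.497 2.855 1.884
v 3.922 2.759 0.521
v 4.234 3.171 1
v 2.599 4.024 0.296
v 2.911 4.436 0.775
v 3.723 3.845 0.236
v 3.299 4.433 1.363
v 4.117 3.651 1.502
v 4.111 3.842 0.824
v 3.606 4.325 0.738
v 2.92 4.127 1.873
v 3.738 3.345 2.011
v 3.119 3.041 2.157
v 2.614 3.524 2.071
v 3.615 4.016 1.835
v 2.482 3.355 0.109
v 3.3 2.573 0.247
v 3.606 3.176 0.049
v 3.101 3.659 -0.037
v 2.103 3.049 0.618
v 2.921 2.267 0.757
v 2.614 2.375 1.382
v 2.109 2.858 1.296
v 2.605 2.684 0.285
v 0.243 -2.109 -4.087
v 0.698 -1.843 -3.657
v -0.823 -2.571 -2.673
v 0.543 -1.633 -3.706
v 0.342 -1.495 -3.812
v 0.127 -1.451 -3.96
v -0.071 -1.508 -4.128
v -0.221 -1.655 -4.289
v -0.301 -1.872 -4.42
v -0.297 -2.125 -4.5
v -0.212 -2.376 -4.517
v -0.057 -2.586 -4.469
v 0.144 -2.723 -4.362
v 0.359 -2.767 -4.214
v 0.557 -2.711 -4.047
v 0.707 -2.563 -3.885
v 0.787 -2.346 -3.755
v 0.783 -2.093 -3.675
v -1.647 0.502 3.702
v -1.207 0.448 2.942
v -0.853 1.138 4.118
v -1.415 0.744 2.888
v -1.664 0.998 2.975
v -1.91 1.166 3.188
v -2.111 1.219 3.489
v -2.231 1.148 3.827
v -2.25 0.966 4.144
v -2.166 0.703 4.384
v -1.991 0.405 4.506
v -1.757 0.124 4.489
v -1.505 -0.091 4.336
v -1.276 -0.204 4.073
v -1.112 -0.195 3.747
v -1.041 -0.066 3.412
v -1.074 0.162 3.127
v -1.484 -2.18 3.624
v -1.196 -2.413 4.057
v -1.056 -0.4 4.296
v -1.018 -2.388 3.878
v -0.933 -2.322 3.648
v -0.957 -2.228 3.414
v -1.085 -2.124 3.221
v -1.292 -2.031 3.108
v -1.538 -1.968 3.097
v -1.773 -1.947 3.191
v -1.95 -1.972 3.37
v -2.036 -2.038 3.6
v -2.012 -2.132 3.834
v -1.884 -2.236 4.027
v -1.677 -2.328 4.14
v -1.431 -2.391 4.15
f 2 4 1
f 5 2 1
f 1 4 3
f 3 5 1
f 2 8 4
f 6 2 5
f 6 8 2
f 4 8 3
f 7 5 3
f 3 8 7
f 7 6 5
f 8 6 7
f 9 46 25
f 46 20 49
f 25 49 14
f 46 49 25
f 9 25 21
f 25 14 26
f 21 26 10
f 25 26 21
f 9 21 30
f 21 10 31
f 30 31 16
f 21 31 30
f 9 30 42
f 30 16 45
f 42 45 19
f 30 45 42
f 9 42 46
f 42 19 50
f 46 50 20
f 42 50 46
f 10 26 37
f 26 14 40
f 37 40 18
f 26 40 37
f 14 49 27
f 49 20 48
f 27 48 13
f 49 48 27
f 20 50 47
f 50 19 43
f 47 43 11
f 50 43 47
f 19 45 44
f 45 16 32
f 44 32 15
f 45 32 44
f 16 31 36
f 31 10 33
f 36 33 17
f 31 33 36
f 12 38 24
f 38 18 39
f 24 39 13
f 38 39 24
f 12 24 22
f 24 13 23
f 22 23 11
f 24 23 22
f 12 22 29
f 22 11 28
f 29 28 15
f 22 28 29
f 12 29 34
f 29 15 35
f 34 35 17
f 29 35 34
f 12 34 38
f 34 17 41
f 38 41 18
f 34 41 38
f 13 39 27
f 39 18 40
f 27 40 14
f 39 40 27
f 11 23 47
f 23 13 48
f 47 48 20
f 23 48 47
f 15 28 44
f 28 11 43
f 44 43 19
f 28 43 44
f 17 35 36
f 35 15 32
f 36 32 16
f 35 32 36
f 18 41 37
f 41 17 33
f 37 33 10
f 41 33 37
f 52 51 54
f 52 54 53
f 54 51 55
f 54 55 53
f 55 51 56
f 55 56 53
f 56 51 57
f 56 57 53
f 57 51 58
f 57 58 53
f 58 51 59
f 58 59 53
f 59 51 60
f 59 60 53
f 60 51 61
f 60 61 53
f 61 51 62
f 61 62 53
f 62 51 63
f 62 63 53
f 63 51 64
f 63 64 53
f 64 51 65
f 64 65 53
f 65 51 66
f 65 66 53
f 66 51 67
f 66 67 53
f 67 51 68
f 67 68 53
f 68 51 52
f 68 52 53
f 70 69 72
f 70 72 71
f 72 69 73
f 72 73 71
f 73 69 74
f 73 74 71
f 74 69 75
f 74 75 71
f 75 69 76
f 75 76 71
f 76 69 77
f 76 77 71
f 77 69 78
f 77 78 71
f 78 69 79
f 78 79 71
f 79 69 80
f 79 80 71
f 80 69 81
f 80 81 71
f 81 69 82
f 81 82 71
f 82 69 83
f 82 83 71
f 83 69 84
f 83 84 71
f 84 69 85
f 84 85 71
f 85 69 70
f 85 70 71
f 87 86 89
f 87 89 88
f 89 86 90
f 89 90 88
f 90 86 91
f 90 91 88
f 91 86 92
f 91 92 88
f 92 86 93
f 92 93 88
f 93 86 94
f 93 94 88
f 94 86 95
f 94 95 88
f 95 86 96
f 95 96 88
f 96 86 97
f 96 97 88
f 97 86 98
f 97 98 88
f 98 86 99
f 98 99 88
f 99 86 100
f 99 100 88
f 100 86 101
f 100 101 88
f 101 86 87
f 101 87 88



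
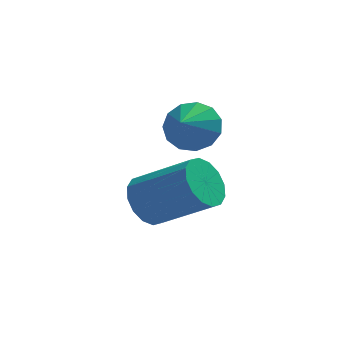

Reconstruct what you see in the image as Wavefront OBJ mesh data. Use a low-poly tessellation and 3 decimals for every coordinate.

v -1.408 3.909 0.279
v -0.735 3.586 0.211
v -1.732 3.111 0.861
v -0.715 3.83 0.556
v -0.916 4.099 0.813
v -1.273 4.307 0.9
v -1.673 4.39 0.79
v -1.989 4.319 0.518
v -2.12 4.119 0.17
v -2.025 3.852 -0.143
v -1.735 3.603 -0.323
v -1.34 3.452 -0.311
v -0.967 3.445 -0.112
v -2.504 4.223 -2.519
v -2.144 3.975 -3.165
v -0.736 3.368 -2.147
v -1.096 3.617 -1.501
v -2.017 4.355 -3.114
v -0.609 3.748 -2.097
v -2.021 4.7 -2.903
v -0.613 4.093 -1.886
v -2.154 4.917 -2.59
v -0.746 4.31 -1.573
v -2.381 4.948 -2.257
v -0.972 4.341 -1.24
v -2.64 4.785 -1.995
v -1.232 4.178 -0.978
v -2.864 4.472 -1.873
v -1.456 3.865 -0.855
v -2.991 4.092 -1.923
v -1.583 3.485 -0.906
v -2.987 3.747 -2.134
v -1.579 3.14 -1.117
v -2.854 3.53 -2.447
v -1.446 2.923 -1.43
v -2.628 3.499 -2.78
v -1.219 2.892 -1.763
v -2.368 3.662 -3.042
v -0.96 3.055 -2.025
f 2 1 4
f 2 4 3
f 4 1 5
f 4 5 3
f 5 1 6
f 5 6 3
f 6 1 7
f 6 7 3
f 7 1 8
f 7 8 3
f 8 1 9
f 8 9 3
f 9 1 10
f 9 10 3
f 10 1 11
f 10 11 3
f 11 1 12
f 11 12 3
f 12 1 13
f 12 13 3
f 13 1 2
f 13 2 3
f 15 14 18
f 15 18 16
f 16 18 19
f 16 19 17
f 18 14 20
f 18 20 19
f 19 20 21
f 19 21 17
f 20 14 22
f 20 22 21
f 21 22 23
f 21 23 17
f 22 14 24
f 22 24 23
f 23 24 25
f 23 25 17
f 24 14 26
f 24 26 25
f 25 26 27
f 25 27 17
f 26 14 28
f 26 28 27
f 27 28 29
f 27 29 17
f 28 14 30
f 28 30 29
f 29 30 31
f 29 31 17
f 30 14 32
f 30 32 31
f 31 32 33
f 31 33 17
f 32 14 34
f 32 34 33
f 33 34 35
f 33 35 17
f 34 14 36
f 34 36 35
f 35 36 37
f 35 37 17
f 36 14 38
f 36 38 37
f 37 38 39
f 37 39 17
f 38 14 15
f 38 15 39
f 39 15 16
f 39 16 17



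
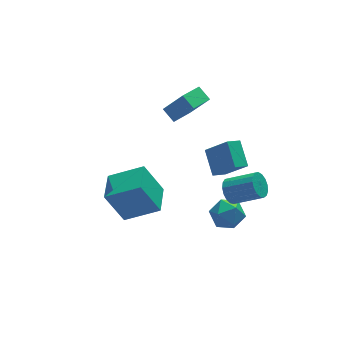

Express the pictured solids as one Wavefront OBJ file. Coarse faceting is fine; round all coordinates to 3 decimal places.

v 2.572 -0.972 -2.144
v 2.959 -0.322 -2.081
v 4.215 -1.157 -1.173
v 3.828 -1.808 -1.236
v 2.745 -0.324 -1.787
v 4.001 -1.159 -0.879
v 2.491 -0.475 -1.575
v 3.747 -1.31 -0.667
v 2.256 -0.74 -1.493
v 3.512 -1.575 -0.585
v 2.093 -1.059 -1.56
v 3.349 -1.894 -0.653
v 2.04 -1.357 -1.761
v 3.296 -2.192 -0.854
v 2.109 -1.567 -2.05
v 3.364 -2.402 -1.142
v 2.284 -1.641 -2.36
v 3.539 -2.477 -1.453
v 2.525 -1.562 -2.621
v 3.78 -2.397 -1.713
v 2.777 -1.348 -2.772
v 4.032 -2.183 -1.865
v 2.982 -1.048 -2.78
v 4.237 -1.883 -1.872
v 3.093 -0.73 -2.641
v 4.349 -1.565 -1.734
v 3.085 -0.468 -2.389
v 4.341 -1.303 -1.482
v 1.694 -0.742 -0.642
v 1.818 0.564 0.164
v 2.472 -0.571 -1.039
v 2.596 0.735 -0.234
v 2.524 -1.595 0.614
v 2.648 -0.289 1.419
v 3.302 -1.424 0.216
v 3.426 -0.118 1.022
v -3.193 -1.148 -1.977
v -4.019 -0.642 -0.17
v -2.447 0.334 -2.05
v -3.273 0.839 -0.243
v -1.567 -1.919 -1.017
v -2.393 -1.414 0.79
v -0.821 -0.438 -1.09
v -1.647 0.068 0.717
v 1.411 1.107 3.334
v 1.122 1.835 3.816
v 0.573 1.651 2.009
v 0.283 2.379 2.491
v 2.617 1.881 2.889
v 2.327 2.609 3.371
v 1.778 2.425 1.564
v 1.489 3.153 2.046
v 1.554 -1.66 -4.144
v 2.016 -0.882 -4.567
v 2.624 -1.638 -2.933
v 3.086 -0.86 -3.356
v 2.174 -0.746 -2.964
v 1.513 -0.76 -3.713
v 3.127 -1.76 -3.787
v 2.466 -1.774 -4.536
v 2.989 -0.944 -4.346
v 2.4 -0.317 -3.838
v 2.24 -2.203 -3.662
v 1.651 -1.576 -3.154
f 2 1 5
f 2 5 3
f 3 5 6
f 3 6 4
f 5 1 7
f 5 7 6
f 6 7 8
f 6 8 4
f 7 1 9
f 7 9 8
f 8 9 10
f 8 10 4
f 9 1 11
f 9 11 10
f 10 11 12
f 10 12 4
f 11 1 13
f 11 13 12
f 12 13 14
f 12 14 4
f 13 1 15
f 13 15 14
f 14 15 16
f 14 16 4
f 15 1 17
f 15 17 16
f 16 17 18
f 16 18 4
f 17 1 19
f 17 19 18
f 18 19 20
f 18 20 4
f 19 1 21
f 19 21 20
f 20 21 22
f 20 22 4
f 21 1 23
f 21 23 22
f 22 23 24
f 22 24 4
f 23 1 25
f 23 25 24
f 24 25 26
f 24 26 4
f 25 1 27
f 25 27 26
f 26 27 28
f 26 28 4
f 27 1 2
f 27 2 28
f 28 2 3
f 28 3 4
f 30 32 29
f 33 30 29
f 29 32 31
f 31 33 29
f 30 36 32
f 34 30 33
f 34 36 30
f 32 36 31
f 35 33 31
f 31 36 35
f 35 34 33
f 36 34 35
f 38 40 37
f 41 38 37
f 37 40 39
f 39 41 37
f 38 44 40
f 42 38 41
f 42 44 38
f 40 44 39
f 43 41 39
f 39 44 43
f 43 42 41
f 44 42 43
f 46 48 45
f 49 46 45
f 45 48 47
f 47 49 45
f 46 52 48
f 50 46 49
f 50 52 46
f 48 52 47
f 51 49 47
f 47 52 51
f 51 50 49
f 52 50 51
f 53 64 58
f 53 58 54
f 53 54 60
f 53 60 63
f 53 63 64
f 54 58 62
f 58 64 57
f 64 63 55
f 63 60 59
f 60 54 61
f 56 62 57
f 56 57 55
f 56 55 59
f 56 59 61
f 56 61 62
f 57 62 58
f 55 57 64
f 59 55 63
f 61 59 60
f 62 61 54



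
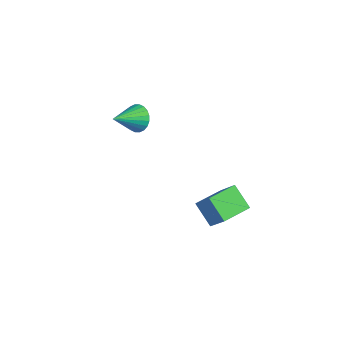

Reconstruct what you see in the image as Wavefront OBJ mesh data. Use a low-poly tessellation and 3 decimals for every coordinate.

v -2.515 -1.349 0.353
v -1.756 -1.196 0.624
v -2.545 -2.851 1.287
v -1.933 -1.052 0.849
v -2.198 -0.954 0.998
v -2.512 -0.916 1.049
v -2.825 -0.943 0.994
v -3.092 -1.033 0.842
v -3.271 -1.17 0.615
v -3.334 -1.335 0.348
v -3.273 -1.502 0.082
v -3.096 -1.645 -0.143
v -2.831 -1.743 -0.293
v -2.517 -1.782 -0.344
v -2.204 -1.754 -0.289
v -1.937 -1.665 -0.136
v -1.758 -1.527 0.091
v -1.695 -1.362 0.358
v 3.741 -1.93 -3.036
v 2.578 -1.888 -2.171
v 3.8 -0.351 -3.034
v 2.637 -0.309 -2.169
v 4.783 -1.971 -1.631
v 3.62 -1.929 -0.766
v 4.842 -0.392 -1.629
v 3.679 -0.35 -0.764
f 2 1 4
f 2 4 3
f 4 1 5
f 4 5 3
f 5 1 6
f 5 6 3
f 6 1 7
f 6 7 3
f 7 1 8
f 7 8 3
f 8 1 9
f 8 9 3
f 9 1 10
f 9 10 3
f 10 1 11
f 10 11 3
f 11 1 12
f 11 12 3
f 12 1 13
f 12 13 3
f 13 1 14
f 13 14 3
f 14 1 15
f 14 15 3
f 15 1 16
f 15 16 3
f 16 1 17
f 16 17 3
f 17 1 18
f 17 18 3
f 18 1 2
f 18 2 3
f 20 22 19
f 23 20 19
f 19 22 21
f 21 23 19
f 20 26 22
f 24 20 23
f 24 26 20
f 22 26 21
f 25 23 21
f 21 26 25
f 25 24 23
f 26 24 25

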